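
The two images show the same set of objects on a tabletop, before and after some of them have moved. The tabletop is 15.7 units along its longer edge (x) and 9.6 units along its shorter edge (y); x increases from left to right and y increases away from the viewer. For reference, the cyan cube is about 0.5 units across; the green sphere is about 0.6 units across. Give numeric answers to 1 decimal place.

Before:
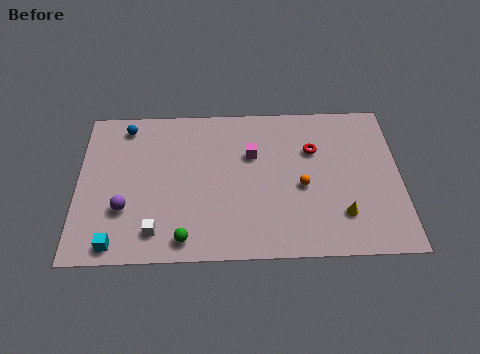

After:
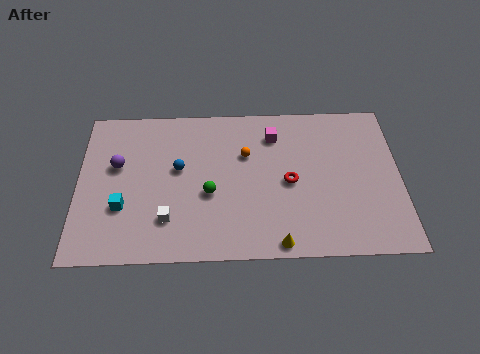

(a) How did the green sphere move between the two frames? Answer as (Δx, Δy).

(1.2, 2.7)

The green sphere was at about (5.2, 1.2) and moved to about (6.4, 3.9).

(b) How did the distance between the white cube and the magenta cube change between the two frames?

+0.7

They were about 6.6 units apart before and 7.3 after — 0.7 units further apart.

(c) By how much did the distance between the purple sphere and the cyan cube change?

+0.5

The distance was about 2.1 in the first image and 2.6 in the second, so they moved 0.5 units further apart.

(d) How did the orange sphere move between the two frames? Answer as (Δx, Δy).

(-2.7, 2.1)

The orange sphere was at about (10.9, 4.2) and moved to about (8.2, 6.3).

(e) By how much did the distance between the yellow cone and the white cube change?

-3.5

They were about 9.0 units apart before and 5.5 after — 3.5 units closer together.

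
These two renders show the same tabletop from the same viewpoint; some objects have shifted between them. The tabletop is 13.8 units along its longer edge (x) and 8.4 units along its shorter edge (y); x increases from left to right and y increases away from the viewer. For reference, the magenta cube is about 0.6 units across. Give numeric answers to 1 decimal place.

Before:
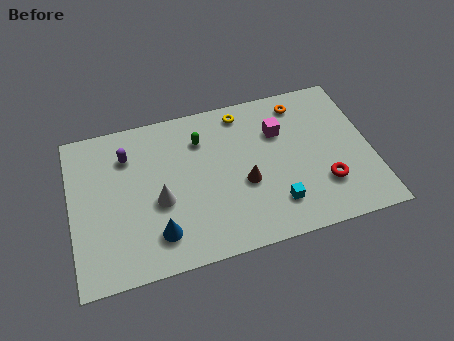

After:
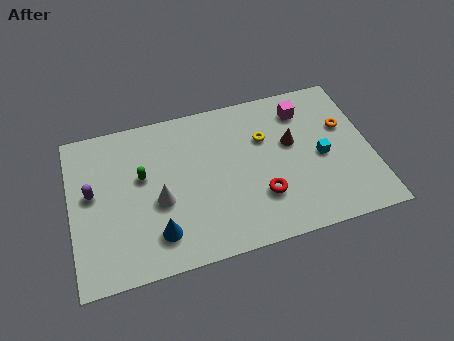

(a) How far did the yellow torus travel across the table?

1.9

The yellow torus was near (8.1, 7.3) before and (9.0, 5.6) after, so it travelled √(0.9² + 1.7²) ≈ 1.9 units.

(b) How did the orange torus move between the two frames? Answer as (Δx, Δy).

(1.9, -1.8)

From the two frames, the orange torus sits at roughly (10.8, 7.1) before and (12.7, 5.3) after.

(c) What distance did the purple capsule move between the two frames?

2.3

The purple capsule moved from about (2.7, 6.3) to (1.0, 4.7), a distance of √(1.7² + 1.6²) ≈ 2.3.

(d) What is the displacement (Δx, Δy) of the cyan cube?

(2.3, 2.0)

From the two frames, the cyan cube sits at roughly (9.2, 1.9) before and (11.5, 3.9) after.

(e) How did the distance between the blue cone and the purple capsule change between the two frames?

-0.6

The distance was about 4.6 in the first image and 4.0 in the second, so they moved 0.6 units closer together.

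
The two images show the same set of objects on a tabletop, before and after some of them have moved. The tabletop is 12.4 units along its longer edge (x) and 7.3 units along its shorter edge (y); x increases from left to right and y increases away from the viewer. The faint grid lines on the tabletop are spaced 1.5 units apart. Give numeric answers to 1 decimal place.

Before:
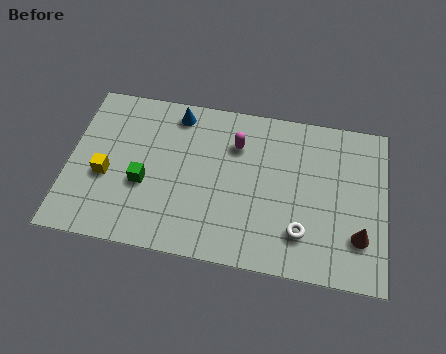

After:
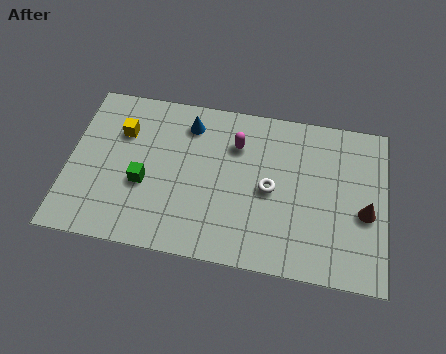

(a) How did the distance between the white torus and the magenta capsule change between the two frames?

-2.1

They were about 4.4 units apart before and 2.3 after — 2.1 units closer together.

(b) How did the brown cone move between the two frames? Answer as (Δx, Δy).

(0.2, 1.1)

The brown cone started near (11.4, 2.0) and ended near (11.6, 3.1).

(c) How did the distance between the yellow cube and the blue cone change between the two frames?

-1.5

Before: roughly 4.2 units apart; after: 2.7. That's 1.5 units closer together.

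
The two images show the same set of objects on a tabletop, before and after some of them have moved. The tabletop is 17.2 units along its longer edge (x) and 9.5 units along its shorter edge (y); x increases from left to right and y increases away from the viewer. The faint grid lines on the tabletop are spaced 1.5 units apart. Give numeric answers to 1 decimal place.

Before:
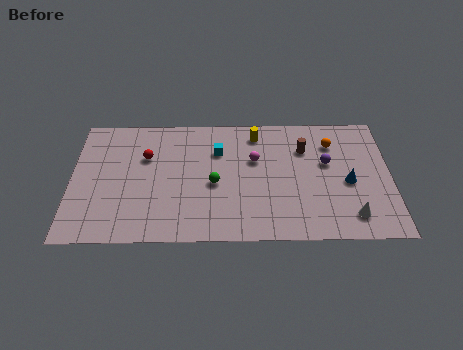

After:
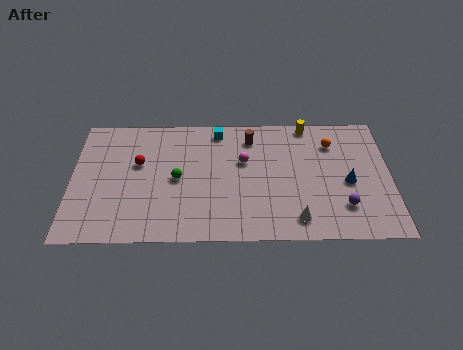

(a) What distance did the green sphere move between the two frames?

2.0

The green sphere moved from about (7.7, 4.2) to (5.7, 4.6), a distance of √(2.0² + 0.4²) ≈ 2.0.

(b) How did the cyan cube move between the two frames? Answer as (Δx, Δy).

(0.0, 1.6)

From the two frames, the cyan cube sits at roughly (7.9, 6.7) before and (7.9, 8.3) after.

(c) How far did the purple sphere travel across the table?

3.4

From (13.8, 5.7) to (14.6, 2.4), the purple sphere covered √(0.8² + 3.3²) ≈ 3.4 units.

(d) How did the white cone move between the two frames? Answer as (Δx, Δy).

(-2.9, -0.2)

The white cone was at about (15.0, 1.7) and moved to about (12.1, 1.5).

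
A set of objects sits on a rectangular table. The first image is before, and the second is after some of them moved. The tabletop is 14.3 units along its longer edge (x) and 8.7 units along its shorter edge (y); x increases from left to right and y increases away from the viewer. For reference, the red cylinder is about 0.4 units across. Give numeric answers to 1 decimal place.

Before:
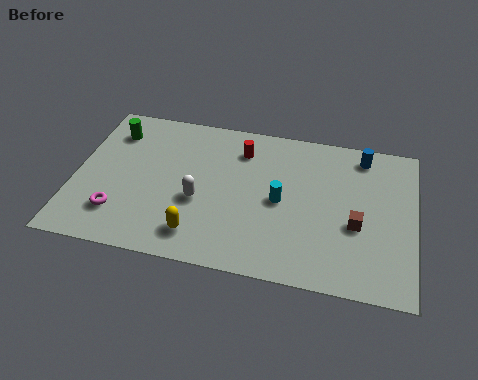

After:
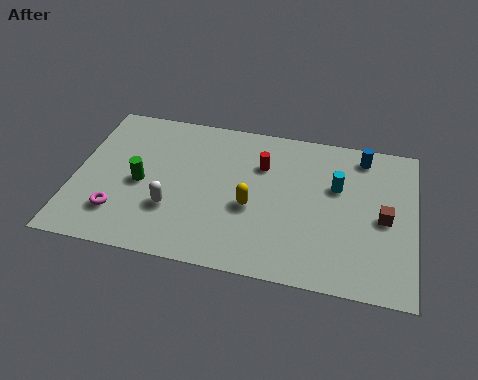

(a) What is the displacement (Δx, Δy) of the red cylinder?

(0.9, -0.7)

The red cylinder started near (6.9, 6.8) and ended near (7.8, 6.1).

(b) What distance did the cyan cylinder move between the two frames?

2.6

The cyan cylinder moved from about (8.7, 4.2) to (11.0, 5.5), a distance of √(2.3² + 1.3²) ≈ 2.6.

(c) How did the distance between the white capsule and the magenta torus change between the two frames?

-1.3

They were about 3.6 units apart before and 2.3 after — 1.3 units closer together.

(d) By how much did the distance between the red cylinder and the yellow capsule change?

-2.9

The distance was about 5.4 in the first image and 2.5 in the second, so they moved 2.9 units closer together.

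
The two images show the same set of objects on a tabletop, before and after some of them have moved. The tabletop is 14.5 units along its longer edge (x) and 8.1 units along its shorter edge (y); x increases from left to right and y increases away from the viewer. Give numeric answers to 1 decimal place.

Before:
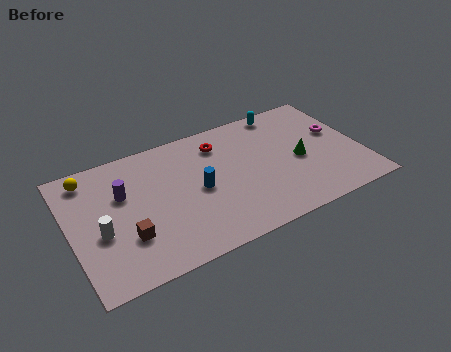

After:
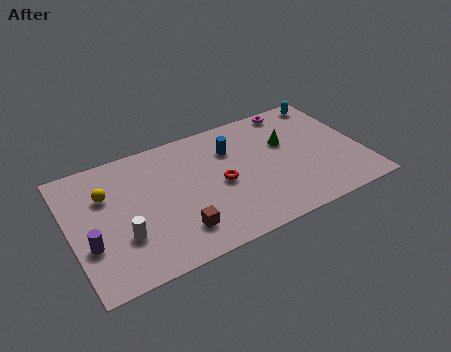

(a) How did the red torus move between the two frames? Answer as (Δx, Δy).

(-0.3, -2.6)

The red torus started near (7.7, 6.4) and ended near (7.4, 3.8).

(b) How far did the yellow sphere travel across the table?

1.6

The yellow sphere was near (1.2, 6.9) before and (1.9, 5.5) after, so it travelled √(0.7² + 1.4²) ≈ 1.6 units.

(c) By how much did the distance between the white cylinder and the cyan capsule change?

+1.4

The distance was about 10.5 in the first image and 11.9 in the second, so they moved 1.4 units further apart.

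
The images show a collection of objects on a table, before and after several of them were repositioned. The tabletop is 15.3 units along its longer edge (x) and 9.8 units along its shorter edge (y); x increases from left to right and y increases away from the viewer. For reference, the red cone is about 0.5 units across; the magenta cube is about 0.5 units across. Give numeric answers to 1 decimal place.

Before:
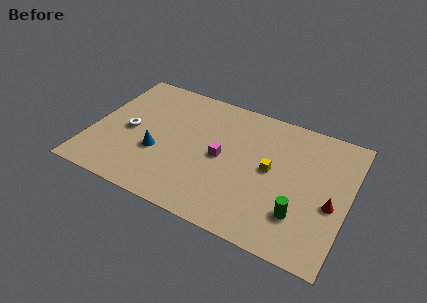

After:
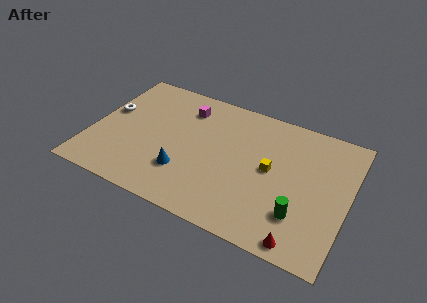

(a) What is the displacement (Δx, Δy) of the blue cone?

(1.7, -0.8)

The blue cone started near (4.1, 3.6) and ended near (5.8, 2.8).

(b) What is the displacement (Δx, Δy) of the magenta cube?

(-2.6, 2.9)

From the two frames, the magenta cube sits at roughly (7.8, 4.8) before and (5.2, 7.7) after.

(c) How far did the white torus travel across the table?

1.8

The white torus moved from about (2.2, 4.6) to (0.8, 5.7), a distance of √(1.4² + 1.1²) ≈ 1.8.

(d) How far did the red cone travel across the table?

3.5

From (14.4, 4.1) to (13.0, 0.9), the red cone covered √(1.4² + 3.2²) ≈ 3.5 units.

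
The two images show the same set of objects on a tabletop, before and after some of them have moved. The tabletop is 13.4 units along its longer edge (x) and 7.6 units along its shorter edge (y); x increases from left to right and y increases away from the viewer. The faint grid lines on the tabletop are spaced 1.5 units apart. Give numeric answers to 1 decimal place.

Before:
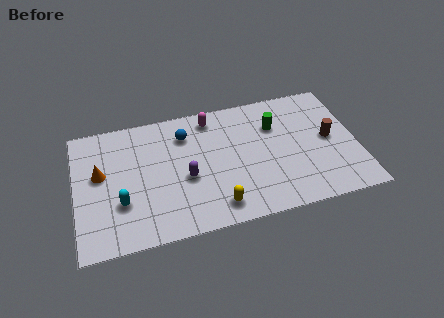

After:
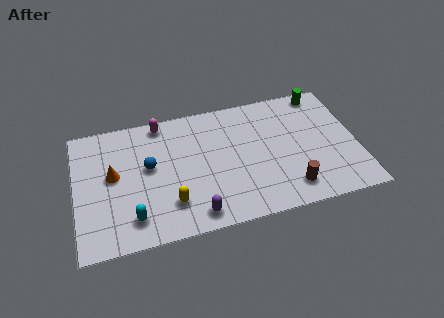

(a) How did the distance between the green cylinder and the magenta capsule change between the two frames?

+4.6

They were about 3.2 units apart before and 7.8 after — 4.6 units further apart.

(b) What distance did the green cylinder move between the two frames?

2.8

From (9.6, 5.3) to (12.0, 6.8), the green cylinder covered √(2.4² + 1.5²) ≈ 2.8 units.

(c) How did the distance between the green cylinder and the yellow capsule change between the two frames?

+3.9

The distance was about 5.1 in the first image and 9.0 in the second, so they moved 3.9 units further apart.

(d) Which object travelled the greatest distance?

the brown cylinder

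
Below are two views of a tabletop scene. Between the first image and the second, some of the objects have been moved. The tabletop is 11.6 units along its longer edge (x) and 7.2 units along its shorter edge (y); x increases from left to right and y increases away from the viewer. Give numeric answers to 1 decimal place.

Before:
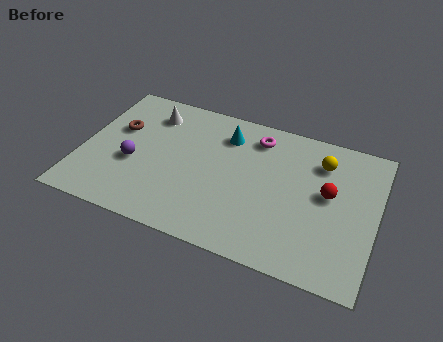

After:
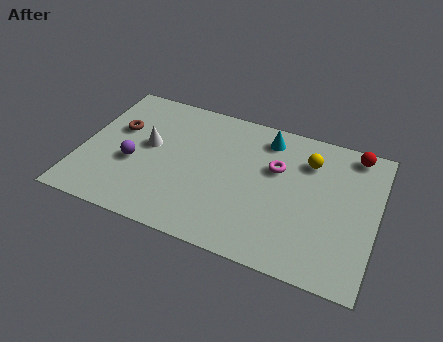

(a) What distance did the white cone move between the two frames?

1.7

The white cone moved from about (2.5, 5.7) to (2.6, 4.0), a distance of √(0.1² + 1.7²) ≈ 1.7.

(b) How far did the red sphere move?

2.5

The red sphere moved from about (9.7, 4.0) to (10.5, 6.4), a distance of √(0.8² + 2.4²) ≈ 2.5.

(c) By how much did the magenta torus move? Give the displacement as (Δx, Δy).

(0.9, -1.3)

From the two frames, the magenta torus sits at roughly (6.7, 5.9) before and (7.6, 4.6) after.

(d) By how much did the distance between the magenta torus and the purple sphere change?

+0.3

They were about 5.5 units apart before and 5.8 after — 0.3 units further apart.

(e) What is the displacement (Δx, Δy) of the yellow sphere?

(-0.5, -0.1)

The yellow sphere was at about (9.3, 5.5) and moved to about (8.8, 5.4).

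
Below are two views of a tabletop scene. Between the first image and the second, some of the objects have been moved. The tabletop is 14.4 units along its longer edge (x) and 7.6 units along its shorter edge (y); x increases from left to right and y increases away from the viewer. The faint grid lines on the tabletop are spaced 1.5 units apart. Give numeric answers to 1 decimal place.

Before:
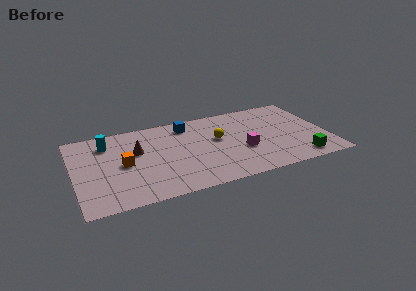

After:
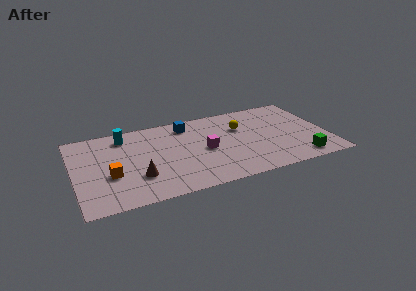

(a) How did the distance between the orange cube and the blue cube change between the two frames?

+1.1

They were about 4.6 units apart before and 5.7 after — 1.1 units further apart.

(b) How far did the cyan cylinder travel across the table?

1.1

The cyan cylinder was near (2.0, 5.9) before and (3.0, 6.3) after, so it travelled √(1.0² + 0.4²) ≈ 1.1 units.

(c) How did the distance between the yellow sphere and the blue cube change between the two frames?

+0.7

They were about 2.5 units apart before and 3.2 after — 0.7 units further apart.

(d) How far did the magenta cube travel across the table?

2.2

From (9.5, 2.9) to (7.4, 3.6), the magenta cube covered √(2.1² + 0.7²) ≈ 2.2 units.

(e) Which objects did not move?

the blue cube and the green cube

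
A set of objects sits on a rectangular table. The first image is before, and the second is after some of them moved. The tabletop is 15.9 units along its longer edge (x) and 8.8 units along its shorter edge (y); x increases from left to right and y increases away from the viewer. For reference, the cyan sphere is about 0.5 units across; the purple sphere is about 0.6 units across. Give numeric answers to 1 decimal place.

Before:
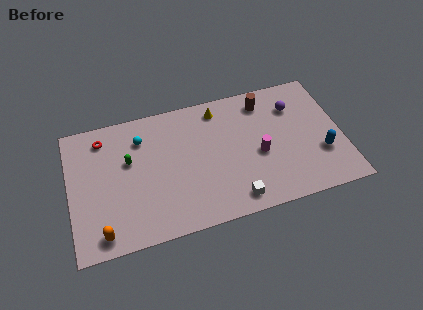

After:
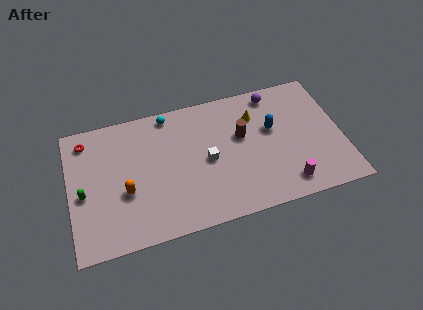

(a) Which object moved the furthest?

the blue capsule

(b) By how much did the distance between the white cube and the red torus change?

-1.8

Before: roughly 9.4 units apart; after: 7.6. That's 1.8 units closer together.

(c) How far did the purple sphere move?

1.6

The purple sphere moved from about (13.3, 6.5) to (12.2, 7.7), a distance of √(1.1² + 1.2²) ≈ 1.6.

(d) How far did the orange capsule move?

2.7

From (1.7, 1.1) to (3.2, 3.4), the orange capsule covered √(1.5² + 2.3²) ≈ 2.7 units.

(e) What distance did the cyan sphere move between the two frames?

2.1

From (4.3, 6.7) to (6.0, 7.9), the cyan sphere covered √(1.7² + 1.2²) ≈ 2.1 units.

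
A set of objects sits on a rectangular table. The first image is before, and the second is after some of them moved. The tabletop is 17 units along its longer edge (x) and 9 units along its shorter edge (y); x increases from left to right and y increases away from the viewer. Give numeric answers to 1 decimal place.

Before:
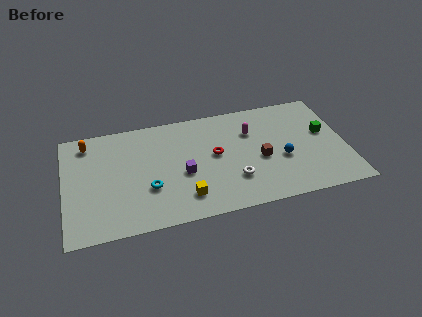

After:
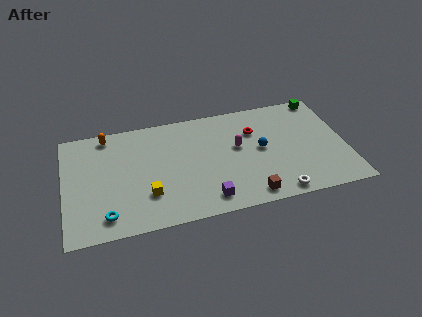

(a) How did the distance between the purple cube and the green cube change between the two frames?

+1.3

They were about 8.8 units apart before and 10.1 after — 1.3 units further apart.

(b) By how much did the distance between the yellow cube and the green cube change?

+3.0

Before: roughly 9.3 units apart; after: 12.3. That's 3.0 units further apart.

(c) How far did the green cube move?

3.0

The green cube moved from about (15.8, 5.2) to (15.9, 8.2), a distance of √(0.1² + 3.0²) ≈ 3.0.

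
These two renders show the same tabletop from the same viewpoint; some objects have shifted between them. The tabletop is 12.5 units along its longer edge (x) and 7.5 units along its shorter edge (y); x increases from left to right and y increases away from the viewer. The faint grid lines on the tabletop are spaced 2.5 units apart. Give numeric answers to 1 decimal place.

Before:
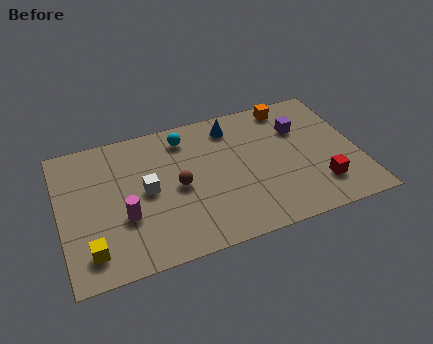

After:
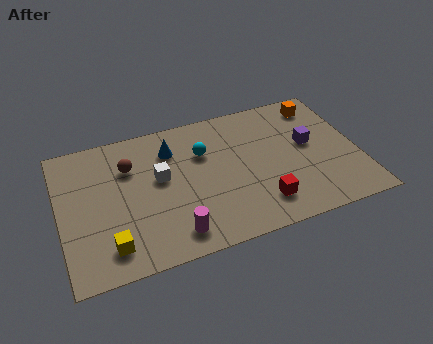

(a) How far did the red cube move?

2.5

From (10.7, 1.8) to (8.2, 1.6), the red cube covered √(2.5² + 0.2²) ≈ 2.5 units.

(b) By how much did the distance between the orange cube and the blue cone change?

+3.9

The distance was about 2.5 in the first image and 6.4 in the second, so they moved 3.9 units further apart.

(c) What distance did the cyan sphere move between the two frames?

1.3

The cyan sphere was near (5.4, 6.2) before and (6.1, 5.1) after, so it travelled √(0.7² + 1.1²) ≈ 1.3 units.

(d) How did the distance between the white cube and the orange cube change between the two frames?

+0.4

The distance was about 6.9 in the first image and 7.3 in the second, so they moved 0.4 units further apart.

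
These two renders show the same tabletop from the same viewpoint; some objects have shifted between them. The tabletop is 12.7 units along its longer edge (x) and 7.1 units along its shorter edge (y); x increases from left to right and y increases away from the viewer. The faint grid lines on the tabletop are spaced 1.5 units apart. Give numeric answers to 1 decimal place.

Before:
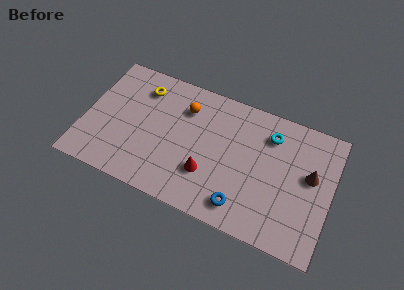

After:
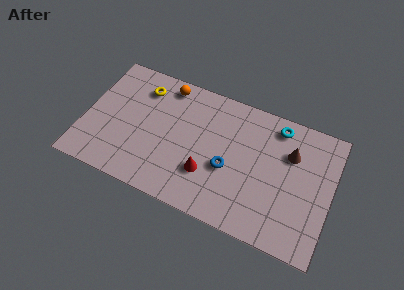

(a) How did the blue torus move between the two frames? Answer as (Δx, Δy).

(-0.9, 1.7)

From the two frames, the blue torus sits at roughly (8.4, 1.2) before and (7.5, 2.9) after.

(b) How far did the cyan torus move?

0.7

The cyan torus moved from about (9.4, 5.5) to (9.7, 6.1), a distance of √(0.3² + 0.6²) ≈ 0.7.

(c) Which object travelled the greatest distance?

the blue torus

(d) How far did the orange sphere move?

1.4

The orange sphere moved from about (5.0, 5.3) to (3.9, 6.2), a distance of √(1.1² + 0.9²) ≈ 1.4.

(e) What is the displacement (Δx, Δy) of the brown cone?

(-1.1, 0.8)

From the two frames, the brown cone sits at roughly (11.6, 4.1) before and (10.5, 4.9) after.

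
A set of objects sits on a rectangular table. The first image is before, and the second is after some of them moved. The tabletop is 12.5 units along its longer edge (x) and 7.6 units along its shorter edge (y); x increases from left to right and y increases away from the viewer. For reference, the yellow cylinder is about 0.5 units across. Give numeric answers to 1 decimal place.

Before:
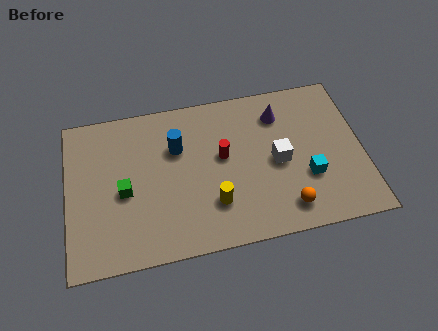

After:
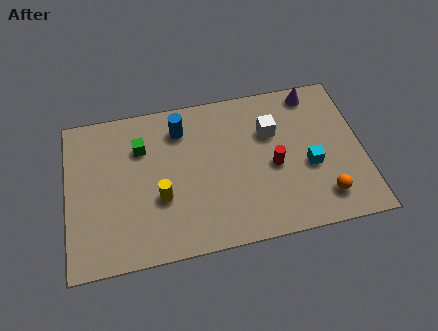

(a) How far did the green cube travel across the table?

2.2

The green cube was near (2.4, 3.4) before and (3.2, 5.4) after, so it travelled √(0.8² + 2.0²) ≈ 2.2 units.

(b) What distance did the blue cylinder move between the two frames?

0.9

The blue cylinder moved from about (4.7, 5.1) to (4.9, 6.0), a distance of √(0.2² + 0.9²) ≈ 0.9.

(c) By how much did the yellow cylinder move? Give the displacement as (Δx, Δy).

(-2.2, 0.7)

The yellow cylinder started near (6.1, 2.1) and ended near (3.9, 2.8).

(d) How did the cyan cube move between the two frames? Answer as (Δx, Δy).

(0.1, 0.5)

The cyan cube was at about (10.1, 2.6) and moved to about (10.2, 3.1).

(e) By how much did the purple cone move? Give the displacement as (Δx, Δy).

(1.5, 0.8)

The purple cone was at about (9.1, 5.9) and moved to about (10.6, 6.7).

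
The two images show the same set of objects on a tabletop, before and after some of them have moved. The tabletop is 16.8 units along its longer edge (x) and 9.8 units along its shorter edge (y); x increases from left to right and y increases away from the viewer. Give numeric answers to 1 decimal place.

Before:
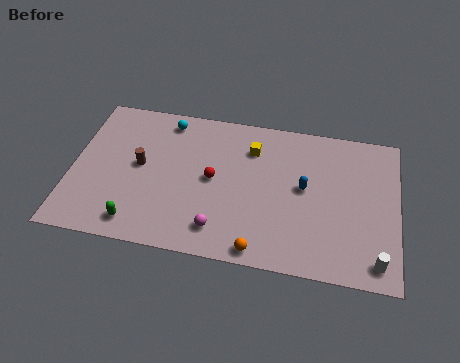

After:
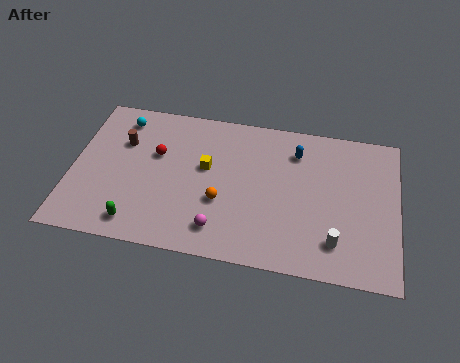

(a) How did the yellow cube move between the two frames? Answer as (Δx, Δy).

(-2.3, -1.7)

From the two frames, the yellow cube sits at roughly (9.2, 7.4) before and (6.9, 5.7) after.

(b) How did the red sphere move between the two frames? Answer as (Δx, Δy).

(-3.0, 1.1)

The red sphere was at about (7.3, 5.0) and moved to about (4.3, 6.1).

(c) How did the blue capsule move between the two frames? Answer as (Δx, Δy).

(-0.5, 2.3)

From the two frames, the blue capsule sits at roughly (12.0, 5.3) before and (11.5, 7.6) after.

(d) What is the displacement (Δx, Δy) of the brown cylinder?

(-1.0, 1.4)

The brown cylinder was at about (3.5, 5.2) and moved to about (2.5, 6.6).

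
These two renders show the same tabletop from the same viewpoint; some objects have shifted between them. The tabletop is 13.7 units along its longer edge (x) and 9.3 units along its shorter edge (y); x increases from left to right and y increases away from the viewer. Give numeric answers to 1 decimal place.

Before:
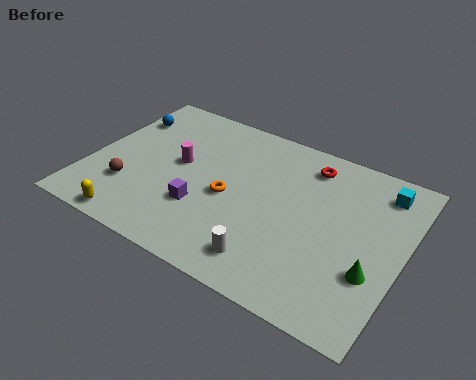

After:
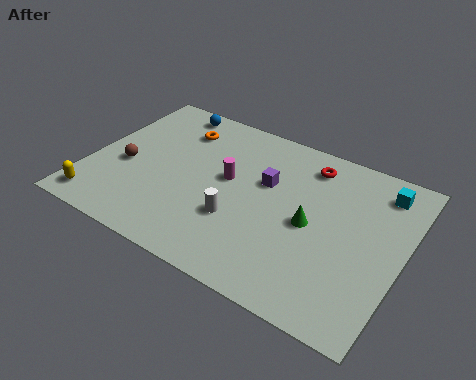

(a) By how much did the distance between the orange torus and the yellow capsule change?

+1.5

They were about 5.0 units apart before and 6.5 after — 1.5 units further apart.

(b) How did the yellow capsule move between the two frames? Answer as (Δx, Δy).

(-1.7, 0.4)

From the two frames, the yellow capsule sits at roughly (2.6, 0.8) before and (0.9, 1.2) after.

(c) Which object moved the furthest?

the orange torus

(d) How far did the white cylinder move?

2.2

The white cylinder moved from about (8.4, 1.6) to (6.8, 3.1), a distance of √(1.6² + 1.5²) ≈ 2.2.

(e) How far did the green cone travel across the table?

3.1

The green cone was near (12.6, 3.1) before and (9.8, 4.4) after, so it travelled √(2.8² + 1.3²) ≈ 3.1 units.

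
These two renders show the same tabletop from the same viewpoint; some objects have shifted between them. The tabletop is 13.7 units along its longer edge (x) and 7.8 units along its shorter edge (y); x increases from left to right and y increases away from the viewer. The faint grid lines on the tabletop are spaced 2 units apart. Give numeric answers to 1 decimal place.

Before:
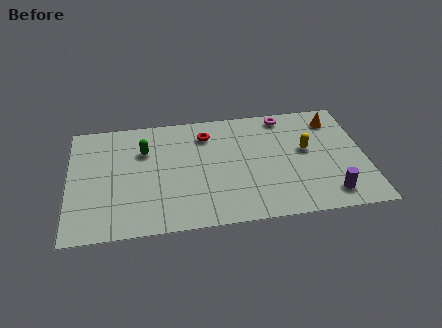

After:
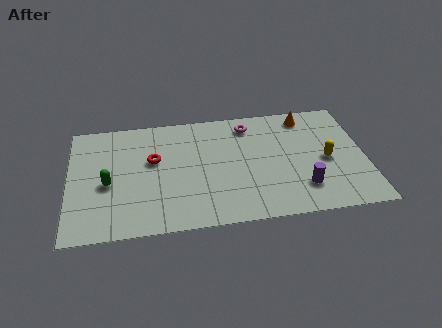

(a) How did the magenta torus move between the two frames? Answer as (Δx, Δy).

(-1.7, -0.4)

The magenta torus was at about (10.1, 6.9) and moved to about (8.4, 6.5).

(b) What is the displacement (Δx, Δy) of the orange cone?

(-1.3, 0.4)

The orange cone was at about (12.4, 6.3) and moved to about (11.1, 6.7).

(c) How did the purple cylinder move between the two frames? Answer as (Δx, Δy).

(-1.2, 0.6)

The purple cylinder started near (11.9, 1.3) and ended near (10.7, 1.9).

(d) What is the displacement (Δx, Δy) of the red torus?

(-2.5, -1.4)

From the two frames, the red torus sits at roughly (6.4, 6.1) before and (3.9, 4.7) after.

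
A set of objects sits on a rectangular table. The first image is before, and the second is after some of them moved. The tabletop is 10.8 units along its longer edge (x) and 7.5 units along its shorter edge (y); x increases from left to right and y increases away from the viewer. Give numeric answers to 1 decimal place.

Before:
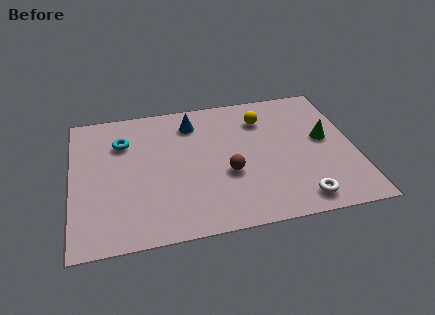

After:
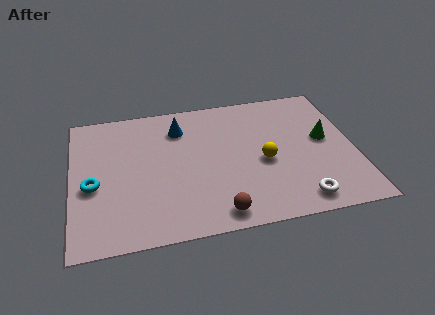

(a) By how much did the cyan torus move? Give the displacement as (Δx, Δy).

(-1.2, -2.2)

From the two frames, the cyan torus sits at roughly (2.0, 5.4) before and (0.8, 3.2) after.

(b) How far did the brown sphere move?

2.1

From (5.9, 2.9) to (5.4, 0.9), the brown sphere covered √(0.5² + 2.0²) ≈ 2.1 units.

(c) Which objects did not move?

the white torus and the green cone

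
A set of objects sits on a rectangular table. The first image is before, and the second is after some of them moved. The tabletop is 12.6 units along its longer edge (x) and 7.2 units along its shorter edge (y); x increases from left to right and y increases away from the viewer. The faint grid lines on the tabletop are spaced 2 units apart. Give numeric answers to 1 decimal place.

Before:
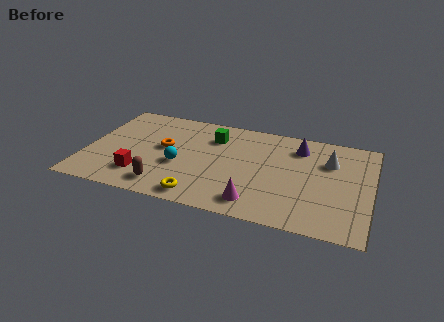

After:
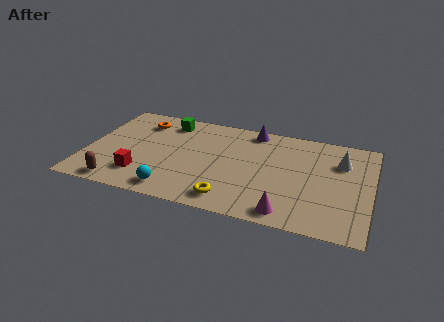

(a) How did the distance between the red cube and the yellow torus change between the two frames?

+1.2

The distance was about 2.8 in the first image and 4.0 in the second, so they moved 1.2 units further apart.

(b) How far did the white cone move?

0.5

The white cone was near (10.7, 5.0) before and (11.2, 5.1) after, so it travelled √(0.5² + 0.1²) ≈ 0.5 units.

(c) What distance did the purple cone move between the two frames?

2.2

From (9.3, 5.7) to (7.2, 6.4), the purple cone covered √(2.1² + 0.7²) ≈ 2.2 units.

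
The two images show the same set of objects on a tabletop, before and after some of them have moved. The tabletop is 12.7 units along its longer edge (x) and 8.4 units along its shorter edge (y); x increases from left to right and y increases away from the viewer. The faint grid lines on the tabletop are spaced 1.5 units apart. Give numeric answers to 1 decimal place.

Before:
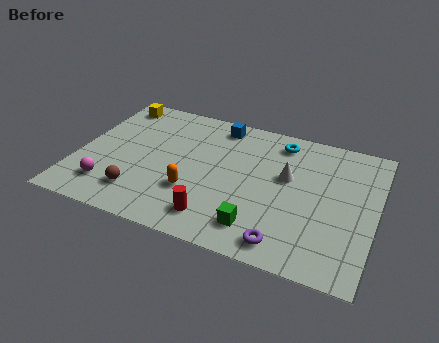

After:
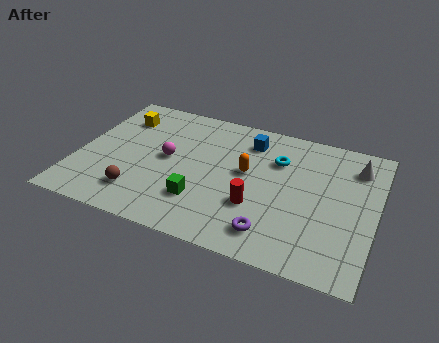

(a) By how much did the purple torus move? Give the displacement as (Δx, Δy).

(-0.6, 0.4)

The purple torus was at about (9.2, 1.1) and moved to about (8.6, 1.5).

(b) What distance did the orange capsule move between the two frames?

2.9

The orange capsule was near (5.1, 2.7) before and (7.2, 4.7) after, so it travelled √(2.1² + 2.0²) ≈ 2.9 units.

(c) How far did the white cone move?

3.2

From (8.9, 5.0) to (11.7, 6.6), the white cone covered √(2.8² + 1.6²) ≈ 3.2 units.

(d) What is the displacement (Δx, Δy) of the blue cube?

(1.4, -0.6)

The blue cube started near (5.7, 7.3) and ended near (7.1, 6.7).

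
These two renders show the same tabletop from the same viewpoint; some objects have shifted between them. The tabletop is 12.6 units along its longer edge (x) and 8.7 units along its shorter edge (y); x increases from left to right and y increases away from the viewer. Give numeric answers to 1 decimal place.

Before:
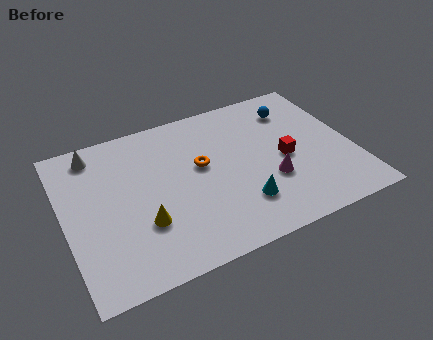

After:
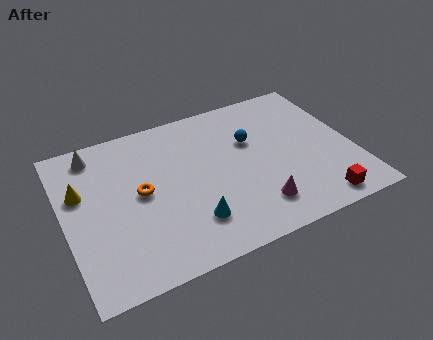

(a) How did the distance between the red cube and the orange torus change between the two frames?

+4.4

Before: roughly 3.7 units apart; after: 8.1. That's 4.4 units further apart.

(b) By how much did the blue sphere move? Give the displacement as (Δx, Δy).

(-2.1, -1.2)

The blue sphere was at about (10.4, 6.8) and moved to about (8.3, 5.6).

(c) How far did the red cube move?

3.2

The red cube was near (9.6, 4.0) before and (10.6, 1.0) after, so it travelled √(1.0² + 3.0²) ≈ 3.2 units.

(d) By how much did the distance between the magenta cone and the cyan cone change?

+1.2

Before: roughly 1.6 units apart; after: 2.8. That's 1.2 units further apart.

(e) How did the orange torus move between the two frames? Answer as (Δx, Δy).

(-2.7, -0.5)

The orange torus was at about (6.0, 5.0) and moved to about (3.3, 4.5).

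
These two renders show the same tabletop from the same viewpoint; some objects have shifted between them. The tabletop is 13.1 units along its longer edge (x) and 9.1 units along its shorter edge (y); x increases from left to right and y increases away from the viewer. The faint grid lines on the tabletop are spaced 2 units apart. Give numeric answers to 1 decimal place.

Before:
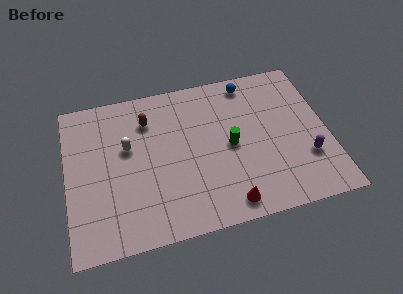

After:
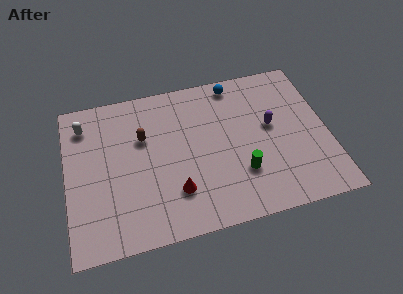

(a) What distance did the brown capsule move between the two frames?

1.0

From (4.2, 6.9) to (3.9, 5.9), the brown capsule covered √(0.3² + 1.0²) ≈ 1.0 units.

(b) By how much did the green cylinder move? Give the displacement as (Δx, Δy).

(0.4, -1.7)

From the two frames, the green cylinder sits at roughly (8.2, 4.4) before and (8.6, 2.7) after.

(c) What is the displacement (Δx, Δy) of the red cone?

(-2.5, 1.3)

The red cone started near (7.8, 1.1) and ended near (5.3, 2.4).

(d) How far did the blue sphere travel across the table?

0.7

The blue sphere moved from about (9.4, 8.0) to (8.7, 8.1), a distance of √(0.7² + 0.1²) ≈ 0.7.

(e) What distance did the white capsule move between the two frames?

2.8

The white capsule was near (3.1, 5.5) before and (1.0, 7.3) after, so it travelled √(2.1² + 1.8²) ≈ 2.8 units.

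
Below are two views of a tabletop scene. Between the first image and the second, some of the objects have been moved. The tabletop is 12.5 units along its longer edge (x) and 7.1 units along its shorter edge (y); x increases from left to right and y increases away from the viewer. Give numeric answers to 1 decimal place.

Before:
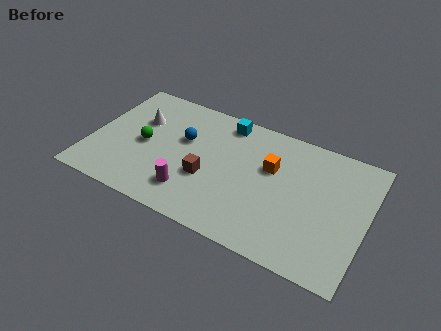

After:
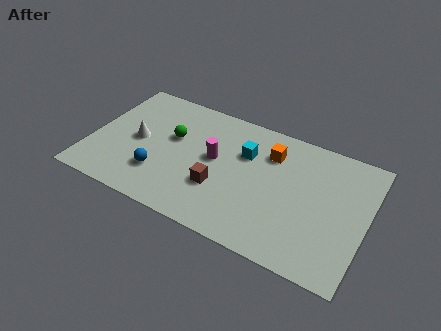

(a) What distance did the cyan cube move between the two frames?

1.8

The cyan cube was near (5.8, 6.2) before and (6.9, 4.8) after, so it travelled √(1.1² + 1.4²) ≈ 1.8 units.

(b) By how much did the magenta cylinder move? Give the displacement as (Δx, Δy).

(0.8, 2.3)

The magenta cylinder started near (4.8, 1.6) and ended near (5.6, 3.9).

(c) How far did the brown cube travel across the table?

0.7

The brown cube was near (5.4, 2.7) before and (6.0, 2.4) after, so it travelled √(0.6² + 0.3²) ≈ 0.7 units.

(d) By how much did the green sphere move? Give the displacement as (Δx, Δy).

(1.2, 0.9)

The green sphere was at about (2.4, 3.4) and moved to about (3.6, 4.3).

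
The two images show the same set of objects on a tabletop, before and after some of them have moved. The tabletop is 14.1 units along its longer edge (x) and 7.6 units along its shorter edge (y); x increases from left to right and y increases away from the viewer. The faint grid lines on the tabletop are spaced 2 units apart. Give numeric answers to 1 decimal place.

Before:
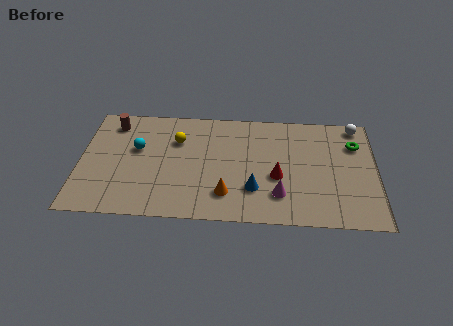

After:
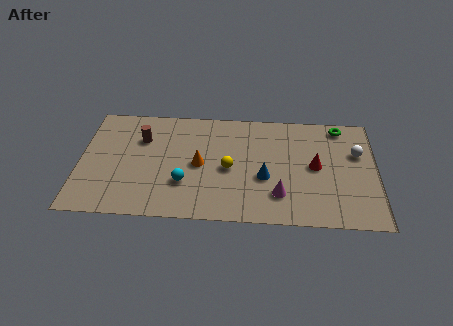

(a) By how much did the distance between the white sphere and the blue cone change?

-1.9

Before: roughly 6.7 units apart; after: 4.8. That's 1.9 units closer together.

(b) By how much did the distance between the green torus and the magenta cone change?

+0.5

Before: roughly 5.1 units apart; after: 5.6. That's 0.5 units further apart.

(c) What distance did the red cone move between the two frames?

2.0

From (9.4, 3.1) to (11.2, 3.9), the red cone covered √(1.8² + 0.8²) ≈ 2.0 units.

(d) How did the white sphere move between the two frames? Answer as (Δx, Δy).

(0.0, -1.9)

From the two frames, the white sphere sits at roughly (13.2, 6.8) before and (13.2, 4.9) after.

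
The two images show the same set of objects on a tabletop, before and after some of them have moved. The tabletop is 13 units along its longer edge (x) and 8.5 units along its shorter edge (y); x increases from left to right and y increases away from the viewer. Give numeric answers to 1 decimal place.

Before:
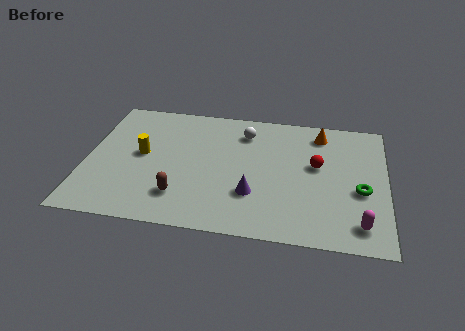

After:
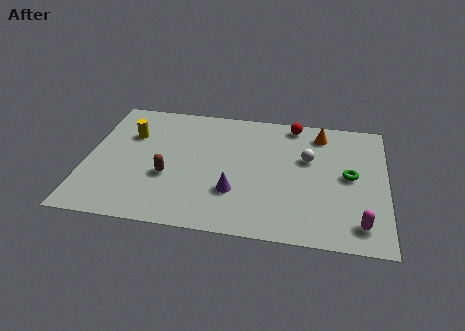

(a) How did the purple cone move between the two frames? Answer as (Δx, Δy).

(-0.8, 0.0)

The purple cone started near (7.3, 2.6) and ended near (6.5, 2.6).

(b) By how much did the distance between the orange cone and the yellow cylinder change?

+0.3

They were about 8.1 units apart before and 8.4 after — 0.3 units further apart.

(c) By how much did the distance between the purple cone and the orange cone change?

+0.5

Before: roughly 5.3 units apart; after: 5.8. That's 0.5 units further apart.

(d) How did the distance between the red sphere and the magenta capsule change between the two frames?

+2.9

The distance was about 4.0 in the first image and 6.9 in the second, so they moved 2.9 units further apart.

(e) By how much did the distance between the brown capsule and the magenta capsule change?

+0.8

Before: roughly 7.7 units apart; after: 8.5. That's 0.8 units further apart.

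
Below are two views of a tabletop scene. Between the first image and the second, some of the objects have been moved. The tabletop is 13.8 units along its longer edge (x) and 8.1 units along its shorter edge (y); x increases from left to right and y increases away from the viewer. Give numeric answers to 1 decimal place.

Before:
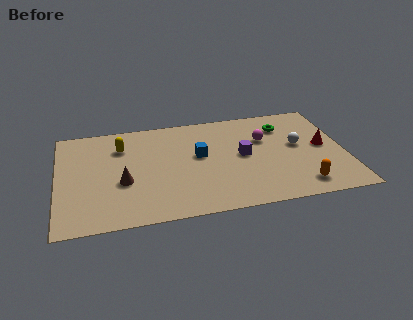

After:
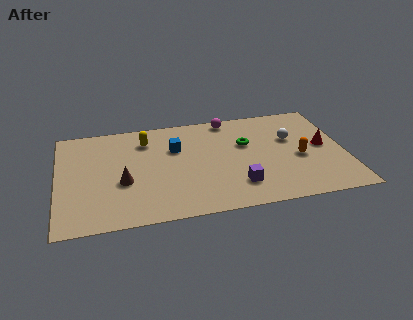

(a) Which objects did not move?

the red cone and the brown cone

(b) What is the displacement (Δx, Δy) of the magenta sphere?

(-1.6, 2.0)

The magenta sphere was at about (10.0, 5.3) and moved to about (8.4, 7.3).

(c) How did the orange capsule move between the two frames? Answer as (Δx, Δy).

(0.1, 2.2)

From the two frames, the orange capsule sits at roughly (11.5, 1.3) before and (11.6, 3.5) after.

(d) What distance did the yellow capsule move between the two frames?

1.2

The yellow capsule moved from about (3.1, 6.0) to (4.3, 6.3), a distance of √(1.2² + 0.3²) ≈ 1.2.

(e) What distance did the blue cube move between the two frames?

1.4

From (6.8, 4.6) to (5.7, 5.4), the blue cube covered √(1.1² + 0.8²) ≈ 1.4 units.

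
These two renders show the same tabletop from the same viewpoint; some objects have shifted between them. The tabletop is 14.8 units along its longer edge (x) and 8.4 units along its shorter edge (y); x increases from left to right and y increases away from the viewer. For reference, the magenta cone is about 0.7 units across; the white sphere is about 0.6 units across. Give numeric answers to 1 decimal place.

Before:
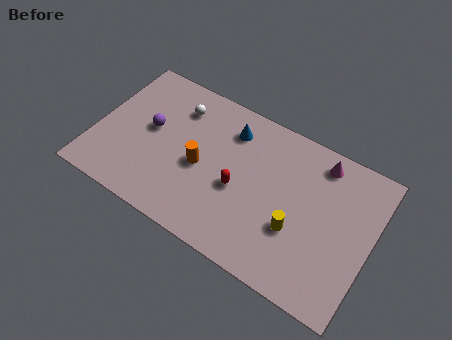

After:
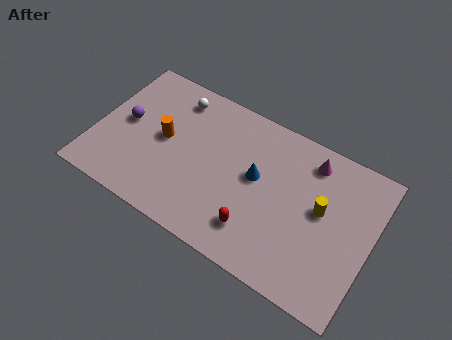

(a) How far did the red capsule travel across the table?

2.1

From (7.8, 3.6) to (9.0, 1.9), the red capsule covered √(1.2² + 1.7²) ≈ 2.1 units.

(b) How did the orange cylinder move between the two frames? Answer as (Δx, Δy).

(-2.1, 0.6)

From the two frames, the orange cylinder sits at roughly (5.7, 3.8) before and (3.6, 4.4) after.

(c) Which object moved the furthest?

the blue cone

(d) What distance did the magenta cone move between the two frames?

0.5

The magenta cone was near (11.7, 7.2) before and (11.2, 7.0) after, so it travelled √(0.5² + 0.2²) ≈ 0.5 units.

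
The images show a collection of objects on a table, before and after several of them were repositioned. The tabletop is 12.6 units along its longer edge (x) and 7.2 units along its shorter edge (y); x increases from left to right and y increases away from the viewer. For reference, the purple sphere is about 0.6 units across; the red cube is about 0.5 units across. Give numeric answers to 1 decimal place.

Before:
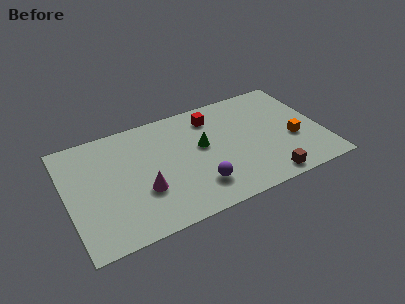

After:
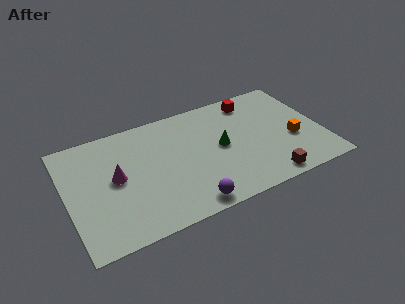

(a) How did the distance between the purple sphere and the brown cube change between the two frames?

+0.5

The distance was about 3.4 in the first image and 3.9 in the second, so they moved 0.5 units further apart.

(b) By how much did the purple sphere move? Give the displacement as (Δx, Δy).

(-0.6, -0.9)

From the two frames, the purple sphere sits at roughly (6.2, 1.7) before and (5.6, 0.8) after.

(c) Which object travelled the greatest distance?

the red cube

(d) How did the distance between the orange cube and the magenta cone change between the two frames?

+1.3

The distance was about 7.5 in the first image and 8.8 in the second, so they moved 1.3 units further apart.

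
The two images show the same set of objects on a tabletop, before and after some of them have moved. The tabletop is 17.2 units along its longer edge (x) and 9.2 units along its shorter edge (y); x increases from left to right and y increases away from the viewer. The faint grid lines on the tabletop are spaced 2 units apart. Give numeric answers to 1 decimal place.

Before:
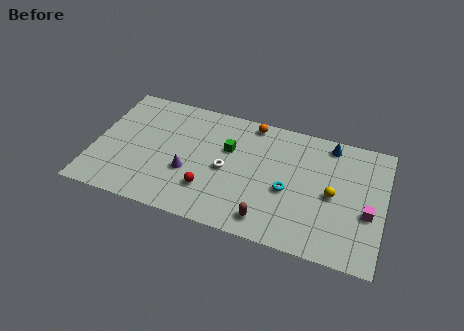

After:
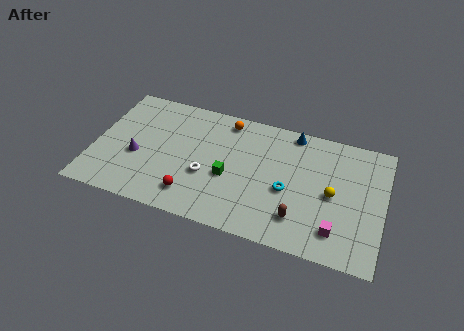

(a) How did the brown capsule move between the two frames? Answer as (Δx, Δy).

(1.8, 0.7)

From the two frames, the brown capsule sits at roughly (10.6, 1.4) before and (12.4, 2.1) after.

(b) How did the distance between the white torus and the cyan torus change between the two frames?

+1.1

Before: roughly 3.7 units apart; after: 4.8. That's 1.1 units further apart.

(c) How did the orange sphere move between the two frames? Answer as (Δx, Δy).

(-1.5, -0.3)

From the two frames, the orange sphere sits at roughly (9.1, 8.3) before and (7.6, 8.0) after.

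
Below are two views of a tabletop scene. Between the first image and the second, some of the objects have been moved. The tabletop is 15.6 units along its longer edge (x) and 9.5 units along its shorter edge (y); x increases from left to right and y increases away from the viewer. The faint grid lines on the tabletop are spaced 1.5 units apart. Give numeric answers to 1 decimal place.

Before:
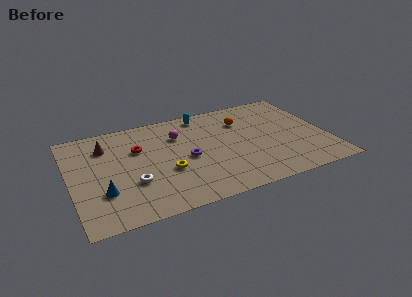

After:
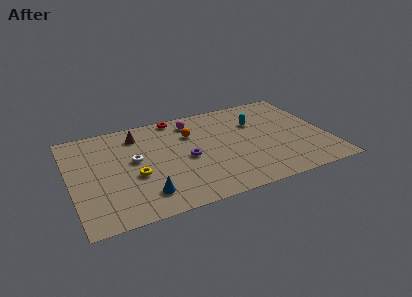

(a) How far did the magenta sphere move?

1.5

The magenta sphere was near (6.7, 6.8) before and (7.7, 7.9) after, so it travelled √(1.0² + 1.1²) ≈ 1.5 units.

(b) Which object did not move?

the purple torus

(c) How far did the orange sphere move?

3.2

The orange sphere was near (10.7, 6.9) before and (7.5, 6.7) after, so it travelled √(3.2² + 0.2²) ≈ 3.2 units.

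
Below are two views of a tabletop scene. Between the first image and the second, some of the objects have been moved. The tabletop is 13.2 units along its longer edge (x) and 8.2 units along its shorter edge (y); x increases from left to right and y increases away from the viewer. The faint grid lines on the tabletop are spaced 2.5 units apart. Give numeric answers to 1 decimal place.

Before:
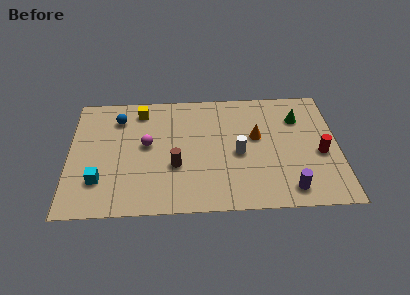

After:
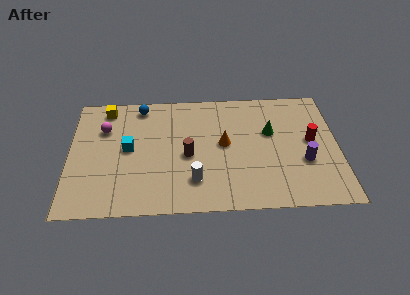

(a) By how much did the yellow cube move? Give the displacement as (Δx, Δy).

(-1.7, 0.2)

The yellow cube was at about (3.5, 6.9) and moved to about (1.8, 7.1).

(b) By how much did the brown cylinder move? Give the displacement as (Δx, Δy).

(0.6, 0.7)

The brown cylinder started near (5.2, 3.0) and ended near (5.8, 3.7).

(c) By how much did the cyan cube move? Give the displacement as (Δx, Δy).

(1.4, 2.1)

From the two frames, the cyan cube sits at roughly (1.5, 2.2) before and (2.9, 4.3) after.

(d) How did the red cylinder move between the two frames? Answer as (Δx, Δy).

(-0.4, 0.9)

The red cylinder was at about (12.3, 3.5) and moved to about (11.9, 4.4).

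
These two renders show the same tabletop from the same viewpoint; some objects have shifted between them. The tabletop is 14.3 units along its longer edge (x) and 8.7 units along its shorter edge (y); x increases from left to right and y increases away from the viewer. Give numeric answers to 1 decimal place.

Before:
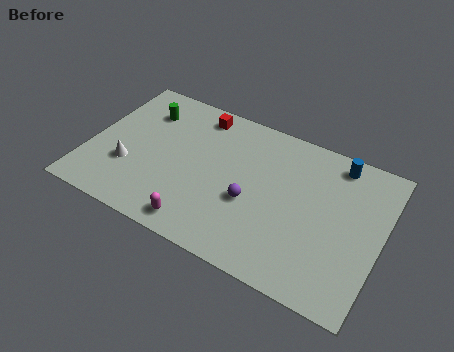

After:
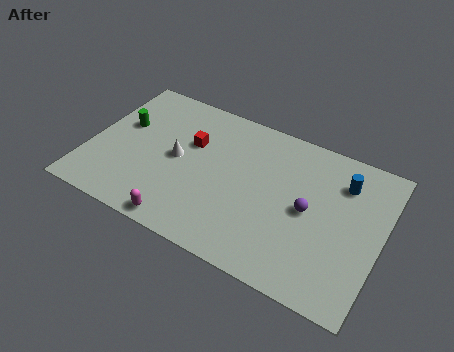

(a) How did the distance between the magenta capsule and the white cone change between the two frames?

-0.5

The distance was about 4.2 in the first image and 3.7 in the second, so they moved 0.5 units closer together.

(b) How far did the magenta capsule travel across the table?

0.9

The magenta capsule moved from about (5.9, 1.1) to (5.1, 0.8), a distance of √(0.8² + 0.3²) ≈ 0.9.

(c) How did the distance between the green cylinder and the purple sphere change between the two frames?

+2.9

Before: roughly 6.6 units apart; after: 9.5. That's 2.9 units further apart.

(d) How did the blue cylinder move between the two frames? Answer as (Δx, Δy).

(0.4, -1.0)

The blue cylinder was at about (11.8, 7.6) and moved to about (12.2, 6.6).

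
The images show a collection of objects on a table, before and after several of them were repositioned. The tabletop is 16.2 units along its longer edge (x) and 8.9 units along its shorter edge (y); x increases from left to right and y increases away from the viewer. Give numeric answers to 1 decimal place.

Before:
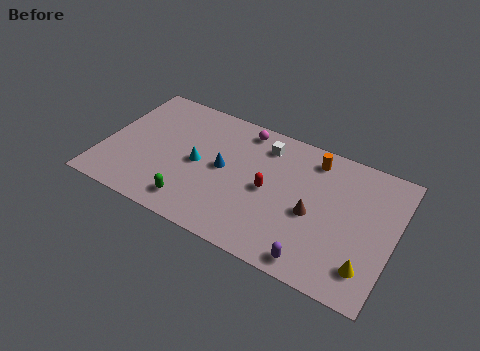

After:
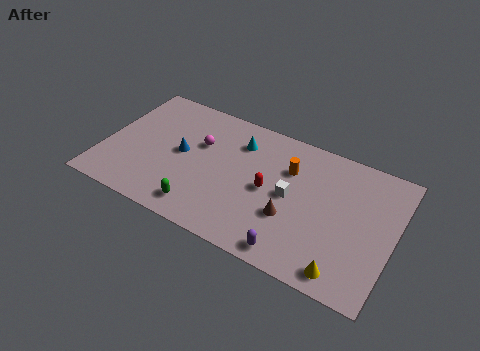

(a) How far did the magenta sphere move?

3.0

The magenta sphere moved from about (7.4, 7.8) to (5.2, 5.7), a distance of √(2.2² + 2.1²) ≈ 3.0.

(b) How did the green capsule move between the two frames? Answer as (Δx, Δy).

(0.5, -0.1)

The green capsule started near (5.4, 1.5) and ended near (5.9, 1.4).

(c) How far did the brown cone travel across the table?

1.4

The brown cone moved from about (11.8, 3.9) to (10.7, 3.1), a distance of √(1.1² + 0.8²) ≈ 1.4.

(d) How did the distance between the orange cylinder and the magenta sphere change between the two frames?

+1.0

The distance was about 4.0 in the first image and 5.0 in the second, so they moved 1.0 units further apart.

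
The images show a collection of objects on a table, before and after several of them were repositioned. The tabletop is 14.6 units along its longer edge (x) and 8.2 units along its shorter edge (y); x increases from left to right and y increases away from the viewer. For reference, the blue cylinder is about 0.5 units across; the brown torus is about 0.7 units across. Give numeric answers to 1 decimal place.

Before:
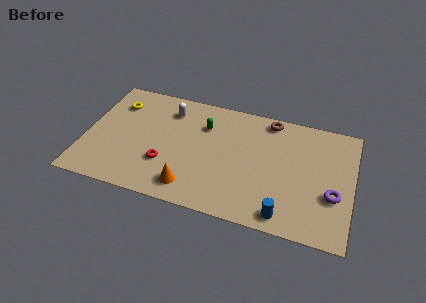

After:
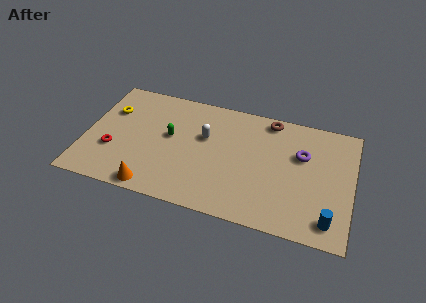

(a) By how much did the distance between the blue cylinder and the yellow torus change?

+2.1

They were about 10.9 units apart before and 13.0 after — 2.1 units further apart.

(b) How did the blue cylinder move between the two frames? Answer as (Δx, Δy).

(2.4, 0.3)

The blue cylinder was at about (11.1, 1.0) and moved to about (13.5, 1.3).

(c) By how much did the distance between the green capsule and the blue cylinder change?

+2.7

They were about 6.8 units apart before and 9.5 after — 2.7 units further apart.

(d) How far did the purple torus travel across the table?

2.9

The purple torus moved from about (13.6, 3.0) to (11.8, 5.3), a distance of √(1.8² + 2.3²) ≈ 2.9.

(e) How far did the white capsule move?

2.5

The white capsule moved from about (4.4, 6.5) to (6.5, 5.1), a distance of √(2.1² + 1.4²) ≈ 2.5.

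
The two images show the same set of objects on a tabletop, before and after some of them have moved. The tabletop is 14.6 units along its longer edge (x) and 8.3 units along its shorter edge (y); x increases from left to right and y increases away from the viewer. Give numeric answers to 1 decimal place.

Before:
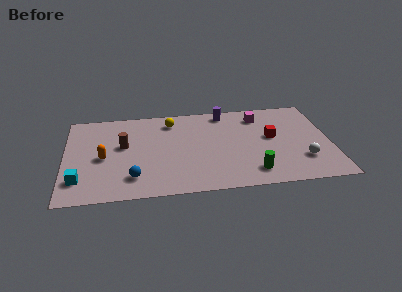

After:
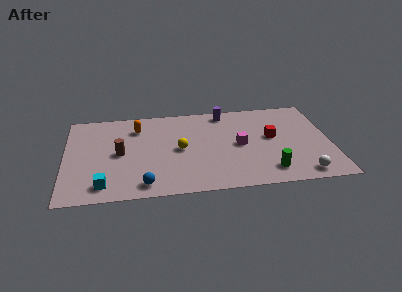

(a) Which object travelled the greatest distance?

the orange capsule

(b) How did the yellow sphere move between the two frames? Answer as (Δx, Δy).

(0.4, -2.7)

The yellow sphere was at about (5.9, 6.8) and moved to about (6.3, 4.1).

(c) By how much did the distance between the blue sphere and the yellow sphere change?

-1.9

Before: roughly 5.5 units apart; after: 3.6. That's 1.9 units closer together.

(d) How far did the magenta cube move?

2.9

The magenta cube moved from about (10.8, 6.7) to (9.6, 4.1), a distance of √(1.2² + 2.6²) ≈ 2.9.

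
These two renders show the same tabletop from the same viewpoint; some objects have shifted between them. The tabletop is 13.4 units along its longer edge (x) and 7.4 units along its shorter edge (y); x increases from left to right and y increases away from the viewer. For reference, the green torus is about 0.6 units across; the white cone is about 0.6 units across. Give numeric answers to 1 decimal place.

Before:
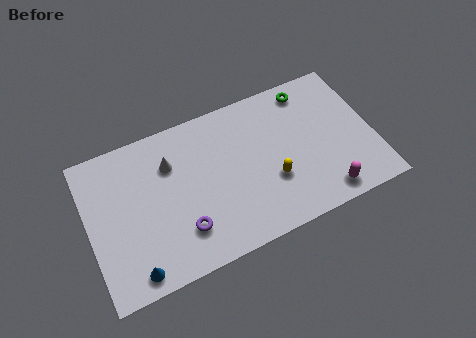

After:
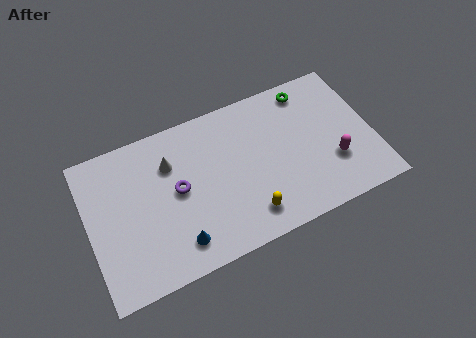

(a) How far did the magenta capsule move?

1.5

From (10.8, 1.0) to (11.4, 2.4), the magenta capsule covered √(0.6² + 1.4²) ≈ 1.5 units.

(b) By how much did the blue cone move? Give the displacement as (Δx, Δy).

(2.1, 0.5)

The blue cone was at about (1.8, 0.9) and moved to about (3.9, 1.4).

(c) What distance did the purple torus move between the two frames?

2.0

The purple torus moved from about (4.2, 1.9) to (4.2, 3.9), a distance of √(0.0² + 2.0²) ≈ 2.0.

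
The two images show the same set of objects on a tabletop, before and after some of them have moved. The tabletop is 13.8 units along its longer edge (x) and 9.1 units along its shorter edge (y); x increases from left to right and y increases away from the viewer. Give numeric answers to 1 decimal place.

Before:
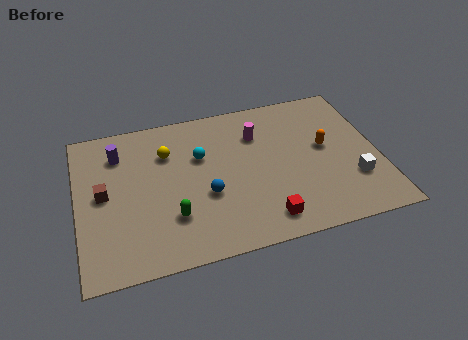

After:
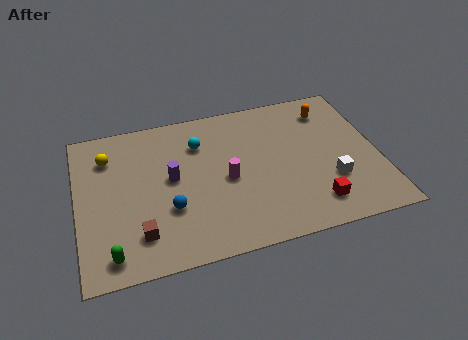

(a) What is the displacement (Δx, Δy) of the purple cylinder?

(2.3, -2.1)

The purple cylinder started near (2.0, 7.0) and ended near (4.3, 4.9).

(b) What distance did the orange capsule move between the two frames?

2.3

From (11.4, 5.0) to (11.8, 7.3), the orange capsule covered √(0.4² + 2.3²) ≈ 2.3 units.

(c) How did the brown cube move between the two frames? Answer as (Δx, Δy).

(1.5, -2.7)

The brown cube started near (1.2, 4.7) and ended near (2.7, 2.0).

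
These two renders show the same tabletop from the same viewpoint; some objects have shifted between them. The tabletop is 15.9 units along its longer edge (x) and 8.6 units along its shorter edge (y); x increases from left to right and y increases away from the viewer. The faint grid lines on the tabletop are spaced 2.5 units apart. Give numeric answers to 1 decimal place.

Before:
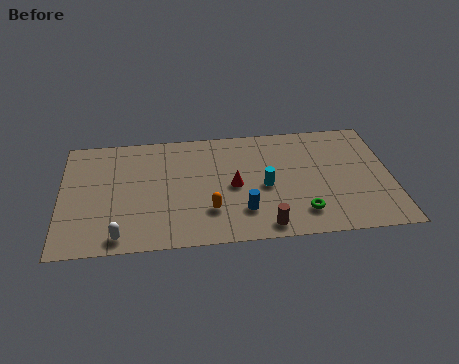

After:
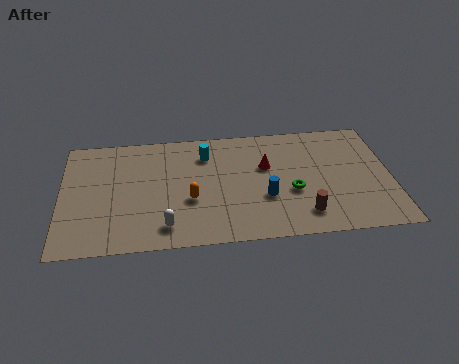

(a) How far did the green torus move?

1.6

The green torus was near (11.5, 1.8) before and (11.1, 3.4) after, so it travelled √(0.4² + 1.6²) ≈ 1.6 units.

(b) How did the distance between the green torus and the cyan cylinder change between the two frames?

+2.5

The distance was about 2.7 in the first image and 5.2 in the second, so they moved 2.5 units further apart.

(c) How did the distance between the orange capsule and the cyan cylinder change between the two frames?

+0.3

The distance was about 3.1 in the first image and 3.4 in the second, so they moved 0.3 units further apart.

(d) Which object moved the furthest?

the cyan cylinder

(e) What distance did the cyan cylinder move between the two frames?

3.9

From (9.8, 3.9) to (7.0, 6.6), the cyan cylinder covered √(2.8² + 2.7²) ≈ 3.9 units.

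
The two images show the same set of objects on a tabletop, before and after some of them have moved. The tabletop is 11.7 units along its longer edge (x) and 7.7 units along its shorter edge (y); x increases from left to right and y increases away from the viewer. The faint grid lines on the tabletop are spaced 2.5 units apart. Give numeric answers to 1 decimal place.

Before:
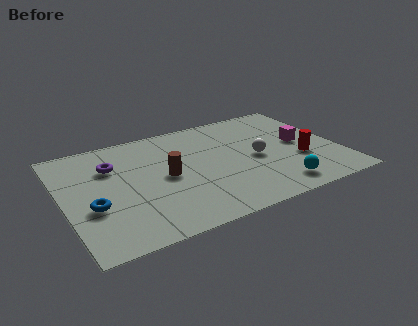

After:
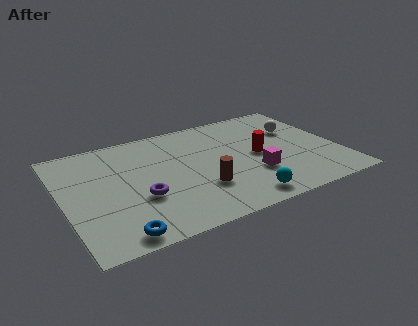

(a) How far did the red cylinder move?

2.0

The red cylinder moved from about (10.0, 2.8) to (8.3, 3.8), a distance of √(1.7² + 1.0²) ≈ 2.0.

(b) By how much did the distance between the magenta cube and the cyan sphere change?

-1.5

The distance was about 3.2 in the first image and 1.7 in the second, so they moved 1.5 units closer together.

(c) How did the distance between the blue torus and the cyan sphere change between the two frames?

-2.6

The distance was about 7.8 in the first image and 5.2 in the second, so they moved 2.6 units closer together.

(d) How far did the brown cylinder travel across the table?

1.9

The brown cylinder was near (4.3, 3.8) before and (5.6, 2.4) after, so it travelled √(1.3² + 1.4²) ≈ 1.9 units.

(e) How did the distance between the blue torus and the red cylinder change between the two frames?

-1.8

They were about 8.9 units apart before and 7.1 after — 1.8 units closer together.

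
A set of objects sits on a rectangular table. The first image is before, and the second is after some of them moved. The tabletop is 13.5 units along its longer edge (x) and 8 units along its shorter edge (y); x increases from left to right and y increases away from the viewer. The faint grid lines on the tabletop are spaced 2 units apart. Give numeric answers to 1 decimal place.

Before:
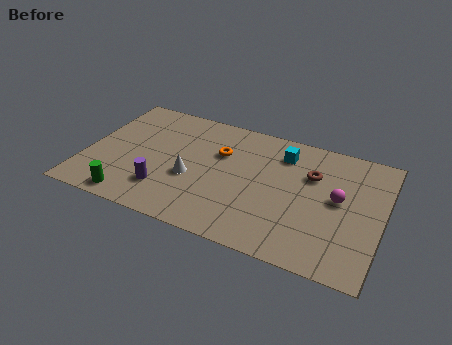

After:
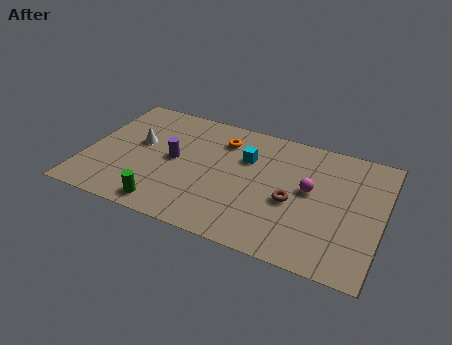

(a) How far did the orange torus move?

0.9

From (6.0, 5.3) to (6.0, 6.2), the orange torus covered √(0.0² + 0.9²) ≈ 0.9 units.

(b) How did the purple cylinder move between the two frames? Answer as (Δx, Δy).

(0.2, 2.1)

The purple cylinder started near (3.8, 2.0) and ended near (4.0, 4.1).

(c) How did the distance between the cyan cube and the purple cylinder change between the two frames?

-3.1

The distance was about 6.6 in the first image and 3.5 in the second, so they moved 3.1 units closer together.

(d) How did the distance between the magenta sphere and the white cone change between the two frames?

+1.2

The distance was about 6.7 in the first image and 7.9 in the second, so they moved 1.2 units further apart.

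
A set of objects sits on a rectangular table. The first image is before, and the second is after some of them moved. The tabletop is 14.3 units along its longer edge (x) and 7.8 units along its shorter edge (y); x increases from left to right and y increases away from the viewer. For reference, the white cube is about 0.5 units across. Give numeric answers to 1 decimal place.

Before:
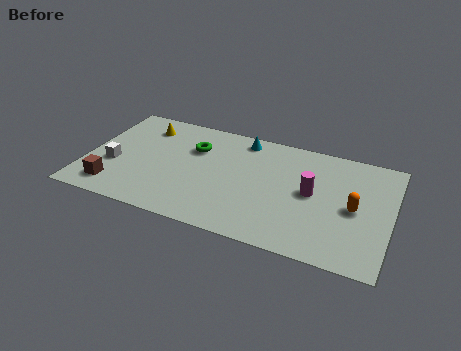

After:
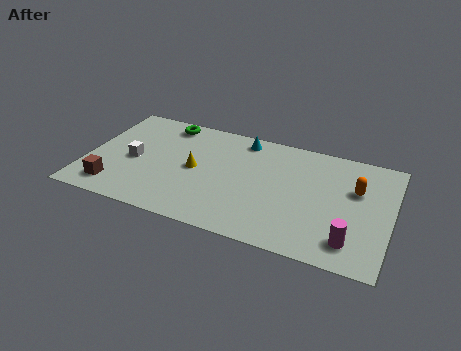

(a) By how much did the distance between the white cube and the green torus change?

-0.9

They were about 4.3 units apart before and 3.4 after — 0.9 units closer together.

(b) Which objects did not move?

the cyan cone and the brown cube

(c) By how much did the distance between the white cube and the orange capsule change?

-0.8

They were about 11.3 units apart before and 10.5 after — 0.8 units closer together.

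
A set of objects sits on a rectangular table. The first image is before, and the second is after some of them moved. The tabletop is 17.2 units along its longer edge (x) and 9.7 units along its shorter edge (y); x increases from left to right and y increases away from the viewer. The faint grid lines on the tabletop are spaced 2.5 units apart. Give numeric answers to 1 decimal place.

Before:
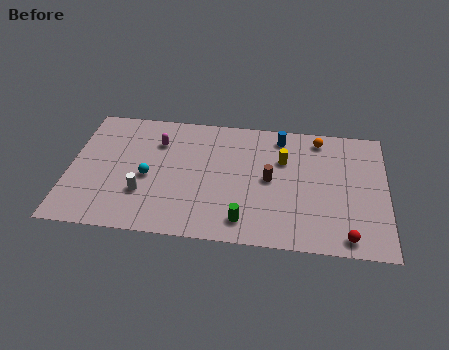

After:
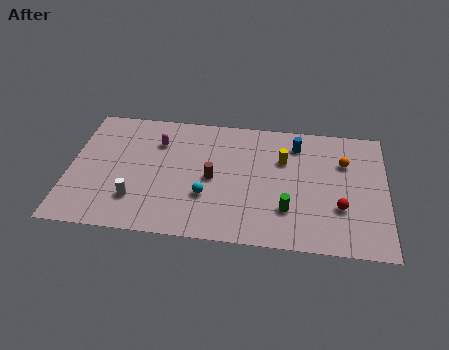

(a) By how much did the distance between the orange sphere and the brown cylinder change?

+3.0

The distance was about 4.4 in the first image and 7.4 in the second, so they moved 3.0 units further apart.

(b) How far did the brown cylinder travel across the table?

3.1

The brown cylinder was near (10.9, 4.9) before and (7.8, 4.6) after, so it travelled √(3.1² + 0.3²) ≈ 3.1 units.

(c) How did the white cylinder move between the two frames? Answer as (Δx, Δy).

(-0.4, -0.5)

The white cylinder started near (4.1, 3.0) and ended near (3.7, 2.5).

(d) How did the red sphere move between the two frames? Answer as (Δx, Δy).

(-0.4, 2.1)

The red sphere started near (15.1, 1.1) and ended near (14.7, 3.2).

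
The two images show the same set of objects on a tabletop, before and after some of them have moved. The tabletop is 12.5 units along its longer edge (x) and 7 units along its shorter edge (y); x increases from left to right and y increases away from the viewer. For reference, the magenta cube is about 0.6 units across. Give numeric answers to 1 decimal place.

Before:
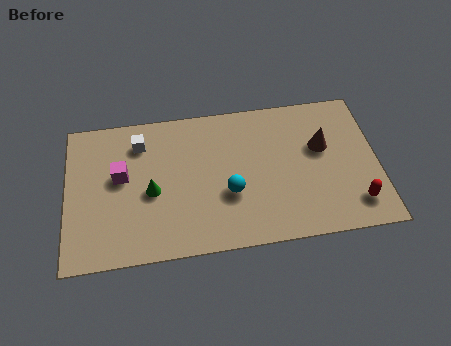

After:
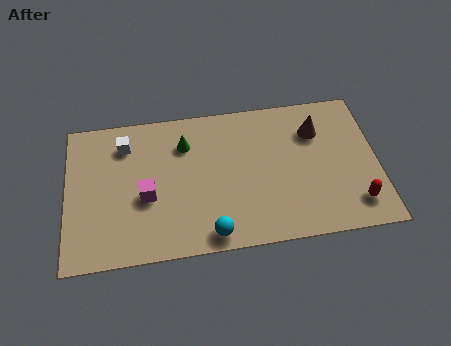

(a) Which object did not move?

the red capsule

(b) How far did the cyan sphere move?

2.0

The cyan sphere moved from about (6.5, 2.6) to (5.7, 0.8), a distance of √(0.8² + 1.8²) ≈ 2.0.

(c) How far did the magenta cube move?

1.5

The magenta cube was near (2.2, 4.0) before and (3.2, 2.9) after, so it travelled √(1.0² + 1.1²) ≈ 1.5 units.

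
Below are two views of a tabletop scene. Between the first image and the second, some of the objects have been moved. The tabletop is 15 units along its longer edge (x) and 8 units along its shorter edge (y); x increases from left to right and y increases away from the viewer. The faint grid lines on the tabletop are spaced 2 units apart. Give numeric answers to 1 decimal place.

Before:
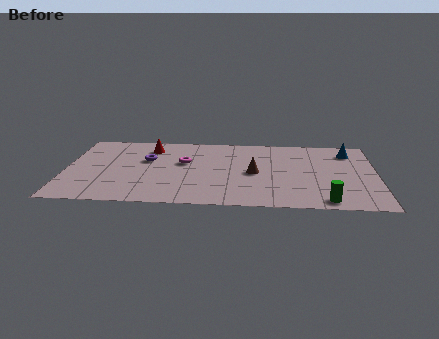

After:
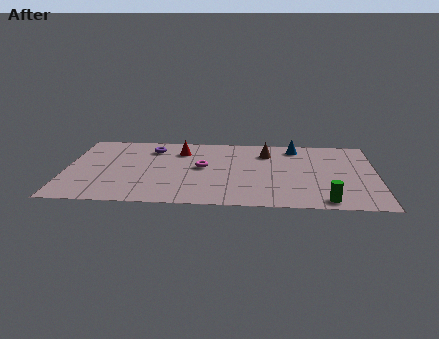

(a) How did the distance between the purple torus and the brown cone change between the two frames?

+0.3

The distance was about 5.3 in the first image and 5.6 in the second, so they moved 0.3 units further apart.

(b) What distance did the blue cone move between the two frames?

2.6

The blue cone moved from about (13.7, 6.4) to (11.1, 6.8), a distance of √(2.6² + 0.4²) ≈ 2.6.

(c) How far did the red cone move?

1.5

The red cone was near (4.0, 6.4) before and (5.5, 6.1) after, so it travelled √(1.5² + 0.3²) ≈ 1.5 units.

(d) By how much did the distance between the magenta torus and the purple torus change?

+1.4

The distance was about 1.8 in the first image and 3.2 in the second, so they moved 1.4 units further apart.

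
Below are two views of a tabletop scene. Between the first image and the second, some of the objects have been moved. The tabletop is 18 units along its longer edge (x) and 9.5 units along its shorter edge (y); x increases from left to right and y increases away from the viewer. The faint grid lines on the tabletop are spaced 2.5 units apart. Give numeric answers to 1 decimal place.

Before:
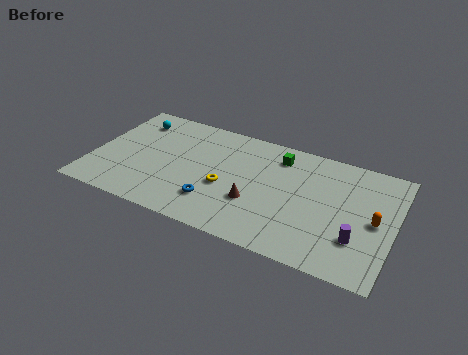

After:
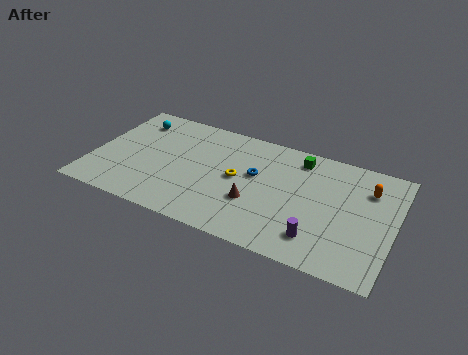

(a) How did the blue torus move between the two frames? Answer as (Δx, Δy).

(2.1, 3.2)

The blue torus started near (7.6, 2.4) and ended near (9.7, 5.6).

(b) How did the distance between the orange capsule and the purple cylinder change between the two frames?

+3.6

Before: roughly 2.0 units apart; after: 5.6. That's 3.6 units further apart.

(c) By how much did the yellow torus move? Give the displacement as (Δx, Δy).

(0.6, 1.0)

The yellow torus was at about (8.1, 3.9) and moved to about (8.7, 4.9).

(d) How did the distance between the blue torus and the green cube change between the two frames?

-2.8

Before: roughly 6.2 units apart; after: 3.4. That's 2.8 units closer together.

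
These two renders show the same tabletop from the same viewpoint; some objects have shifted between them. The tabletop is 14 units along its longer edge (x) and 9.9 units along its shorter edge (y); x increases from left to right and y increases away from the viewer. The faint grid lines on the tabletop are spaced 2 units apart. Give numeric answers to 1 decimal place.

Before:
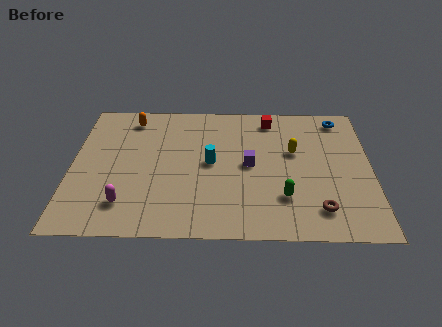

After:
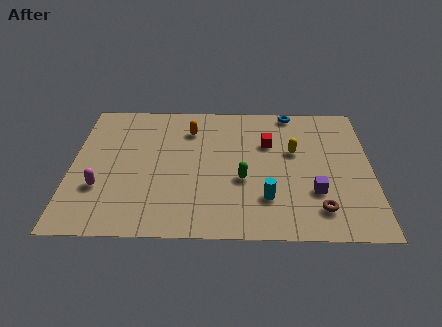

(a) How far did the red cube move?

1.9

The red cube was near (9.3, 8.5) before and (9.2, 6.6) after, so it travelled √(0.1² + 1.9²) ≈ 1.9 units.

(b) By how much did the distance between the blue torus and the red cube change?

-0.6

Before: roughly 3.3 units apart; after: 2.7. That's 0.6 units closer together.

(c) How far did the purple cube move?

3.6

The purple cube moved from about (8.3, 5.0) to (11.3, 3.1), a distance of √(3.0² + 1.9²) ≈ 3.6.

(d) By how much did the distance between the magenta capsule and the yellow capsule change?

+0.7

They were about 8.7 units apart before and 9.4 after — 0.7 units further apart.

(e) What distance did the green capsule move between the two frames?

2.2

The green capsule was near (9.9, 2.7) before and (8.0, 3.9) after, so it travelled √(1.9² + 1.2²) ≈ 2.2 units.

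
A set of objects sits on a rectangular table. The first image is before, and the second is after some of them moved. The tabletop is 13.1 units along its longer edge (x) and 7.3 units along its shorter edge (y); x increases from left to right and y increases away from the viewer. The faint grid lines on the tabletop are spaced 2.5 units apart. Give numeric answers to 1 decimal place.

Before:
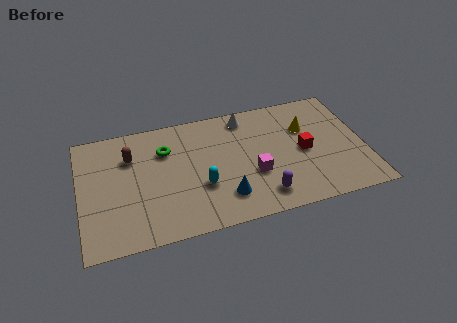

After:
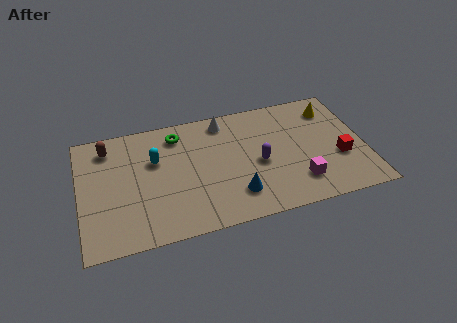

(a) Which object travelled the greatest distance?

the cyan capsule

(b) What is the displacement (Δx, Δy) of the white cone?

(-1.0, 0.0)

The white cone was at about (7.8, 6.3) and moved to about (6.8, 6.3).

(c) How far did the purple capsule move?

2.0

The purple capsule moved from about (8.2, 1.3) to (8.2, 3.3), a distance of √(0.0² + 2.0²) ≈ 2.0.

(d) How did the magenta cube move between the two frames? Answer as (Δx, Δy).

(2.0, -1.0)

The magenta cube started near (7.9, 2.7) and ended near (9.9, 1.7).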